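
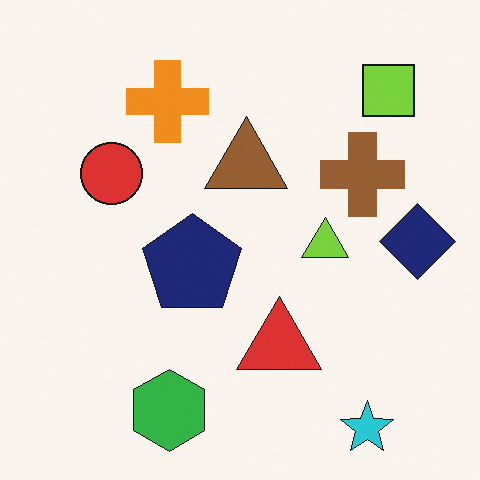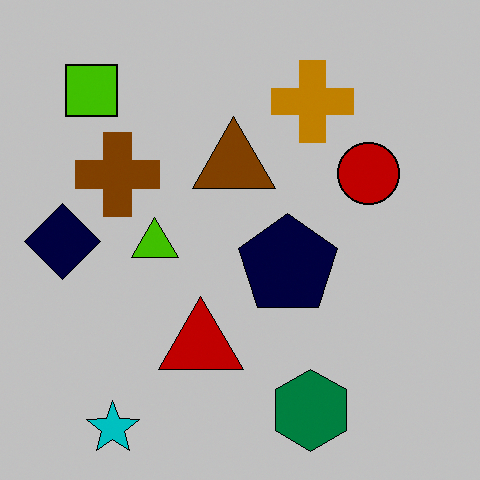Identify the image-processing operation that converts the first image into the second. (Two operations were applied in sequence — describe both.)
The transformation is: flipped horizontally (left ↔ right), then heavily posterized to just a handful of flat colors.

The navy diamond is in the right of the first image and the left of the second — shapes on opposite sides of the vertical midline have swapped in a mirror flip. Each flat color has snapped to a coarser quantized level — most visibly, the near-white background has dropped to a flat grey.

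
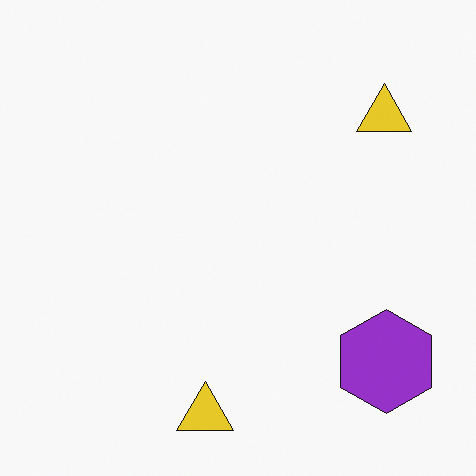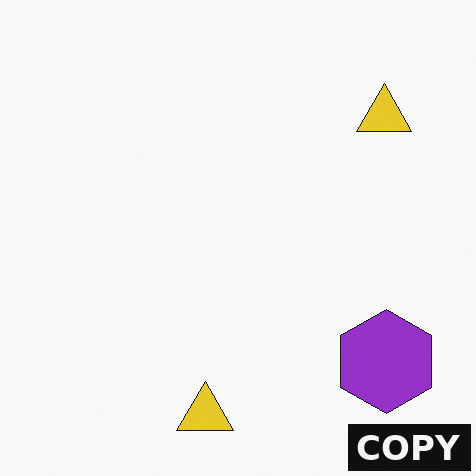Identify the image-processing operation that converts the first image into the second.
The transformation is: watermarked with the text "COPY" in the lower-right corner.

A dark label reading "COPY" appears in the lower-right corner.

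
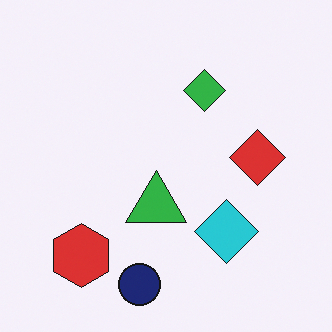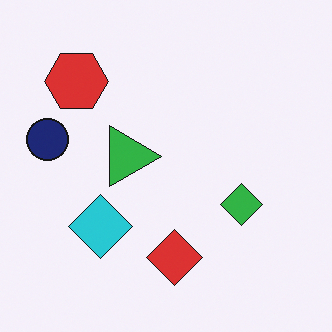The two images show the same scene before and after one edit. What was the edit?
Rotated 90° clockwise.

The red hexagon sits in the bottom-left of the first image and the top-left of the second — consistent with a whole-image 90° clockwise rotation.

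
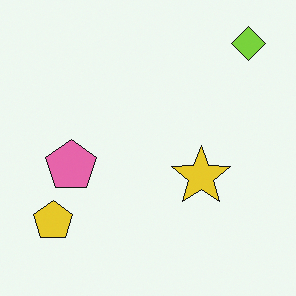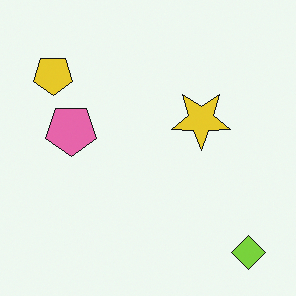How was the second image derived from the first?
The transformation is: flipped vertically (top ↔ bottom).

The lime diamond is in the top-right of the first image and the bottom-right of the second — shapes on opposite sides of the horizontal midline have swapped in a mirror flip.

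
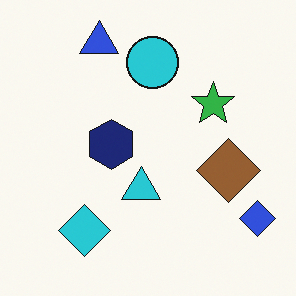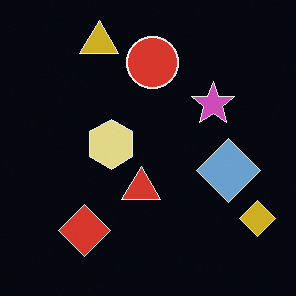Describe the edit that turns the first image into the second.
The second image is the first color-inverted (negative).

The light background has become dark and every shape's color is its complement — a photographic negative.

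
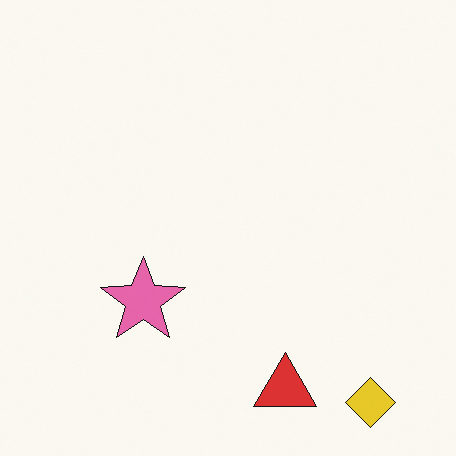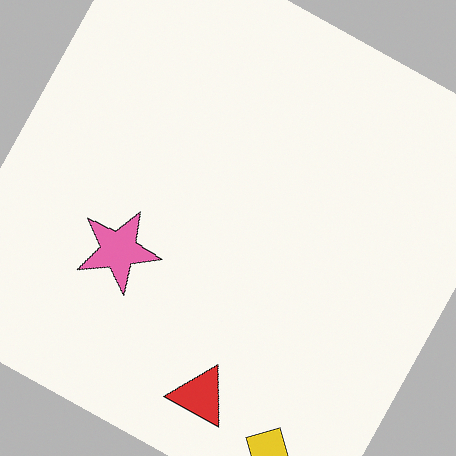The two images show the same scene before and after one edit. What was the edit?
The transformation is: rotated clockwise by a moderate amount.

Every shape is tilted by the same angle and the image corners show triangular fill wedges — a whole-image rotation by a non-right angle.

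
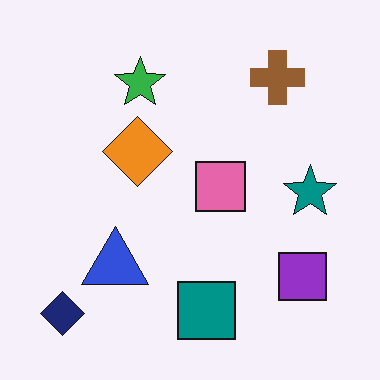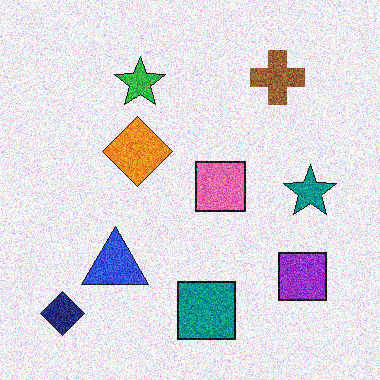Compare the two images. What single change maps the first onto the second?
The transformation is: degraded with heavy additive noise.

Random speckle covers the whole image, including the flat background.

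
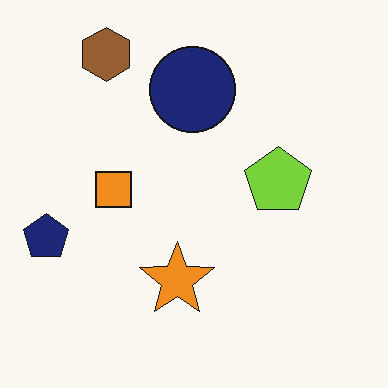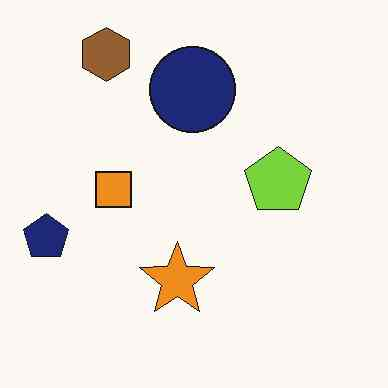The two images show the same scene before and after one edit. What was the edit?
Given moderate JPEG compression.

Blocky 8×8 compression artifacts appear around shape edges and the flat background shows ringing — characteristic JPEG degradation.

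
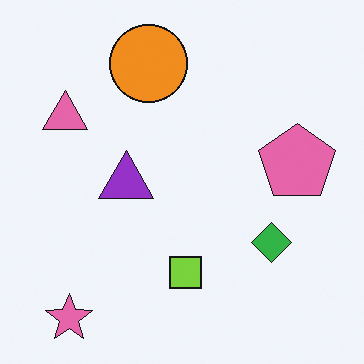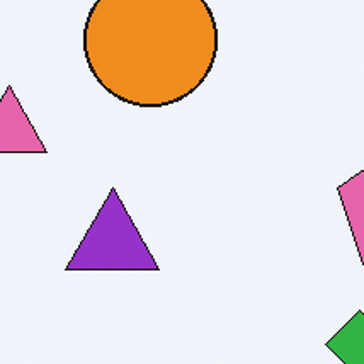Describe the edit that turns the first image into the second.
This is the original image cropped tightly and scaled back up.

The visible shapes are larger and the field of view is narrower; shapes near the original edges may be partly or wholly outside the frame — a crop-and-rescale.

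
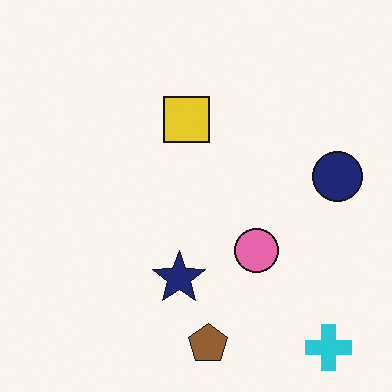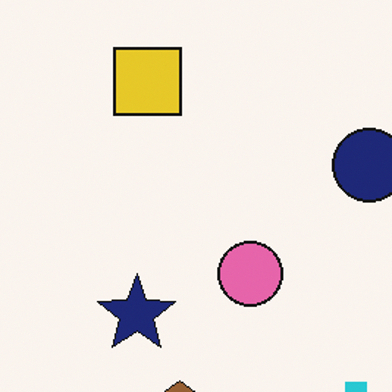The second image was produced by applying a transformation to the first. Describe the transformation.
It was cropped to a modestly smaller region and rescaled.

The visible shapes are larger and the field of view is narrower; shapes near the original edges may be partly or wholly outside the frame — a crop-and-rescale.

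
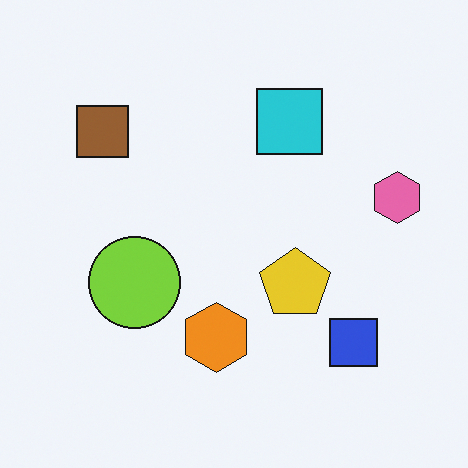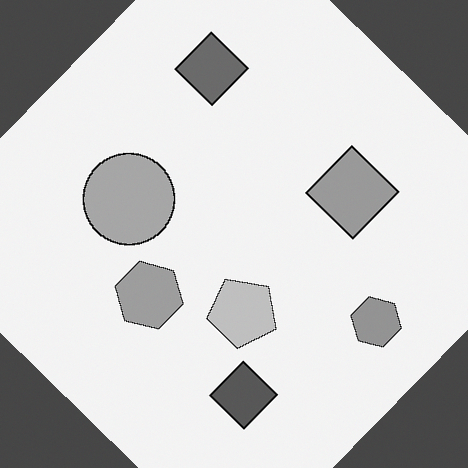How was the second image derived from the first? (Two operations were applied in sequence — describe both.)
The transformation is: converted to grayscale, then rotated clockwise by a large amount — several tens of degrees.

All color is removed — every shape is now a shade of grey. Every shape is tilted by the same angle and the image corners show triangular fill wedges — a whole-image rotation by a non-right angle.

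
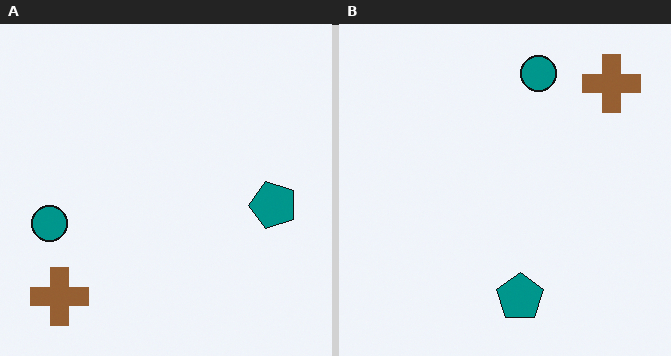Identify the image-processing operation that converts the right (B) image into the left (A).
Transposed (reflected across the top-left ↔ bottom-right diagonal).

Shapes have swapped their row and column positions — what was in the top-right is now in the bottom-left — a diagonal reflection.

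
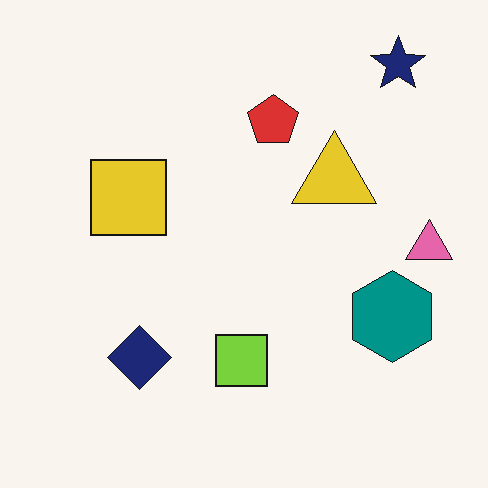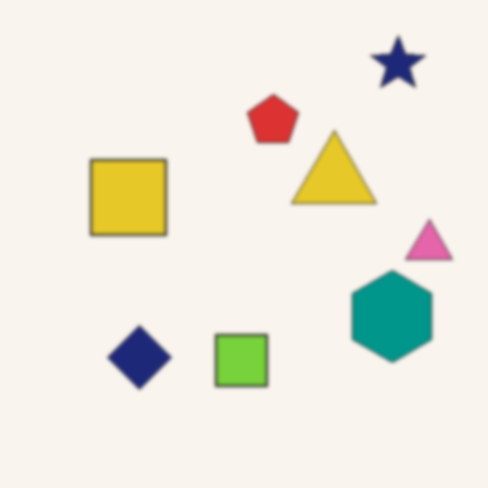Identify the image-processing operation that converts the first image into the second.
This is the original image slightly softened.

Shape edges and outlines are uniformly softened across the whole image.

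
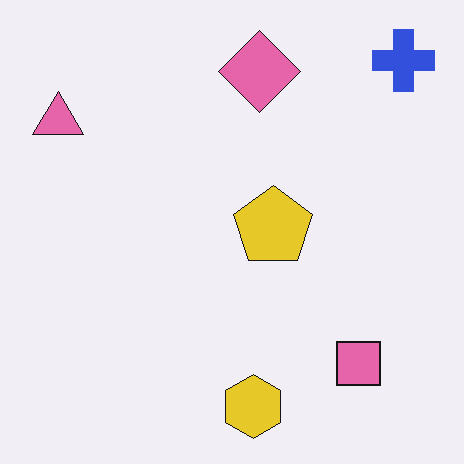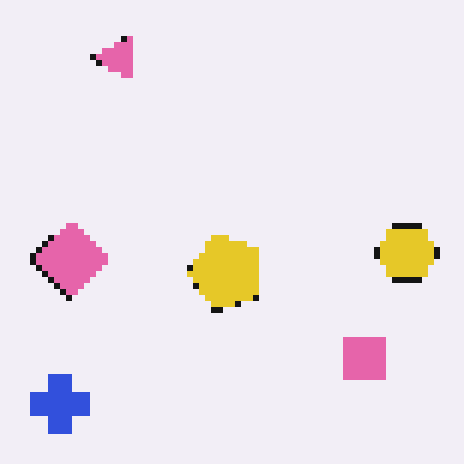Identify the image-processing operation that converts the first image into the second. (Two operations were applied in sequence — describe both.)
It was transposed (reflected across the top-left ↔ bottom-right diagonal), then pixelated into visible square blocks.

Shapes have swapped their row and column positions — what was in the top-right is now in the bottom-left — a diagonal reflection. Shapes are reduced to large square blocks; fine edges and outlines are lost — a downscale-then-upscale (mosaic) effect.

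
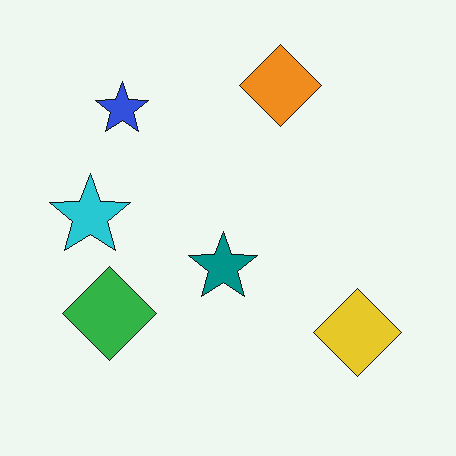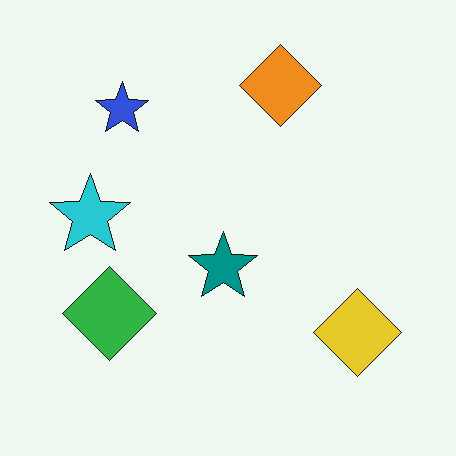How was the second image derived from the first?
This is the original image JPEG-compressed with visible artifacts.

Blocky 8×8 compression artifacts appear around shape edges and the flat background shows ringing — characteristic JPEG degradation.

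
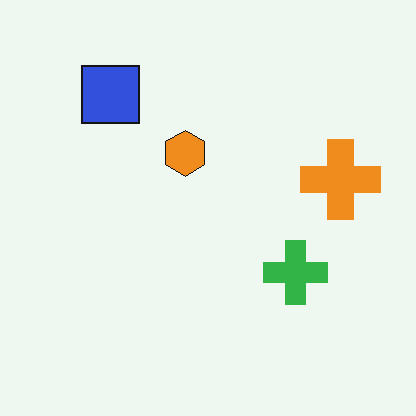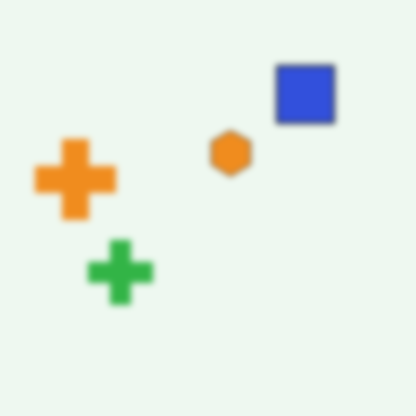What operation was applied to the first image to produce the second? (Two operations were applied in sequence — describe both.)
It was flipped horizontally (left ↔ right), then moderately blurred.

The orange cross is in the right of the first image and the left of the second — shapes on opposite sides of the vertical midline have swapped in a mirror flip. Shape edges and outlines are uniformly softened across the whole image.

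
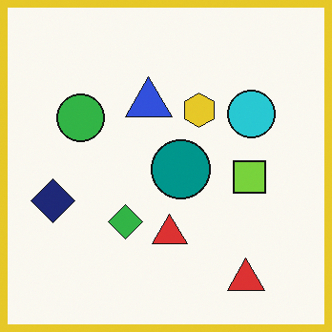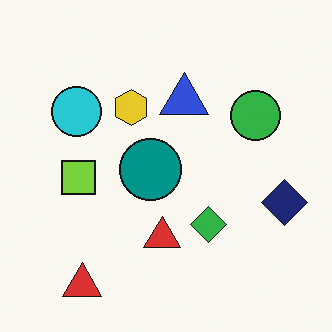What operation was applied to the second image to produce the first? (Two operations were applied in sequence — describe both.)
The image was flipped horizontally (left ↔ right), then framed with a yellow border.

The navy diamond is in the right of the second image and the left of the first — shapes on opposite sides of the vertical midline have swapped in a mirror flip. A solid yellow frame runs around the edge of the first image, with the content slightly shrunk inside it.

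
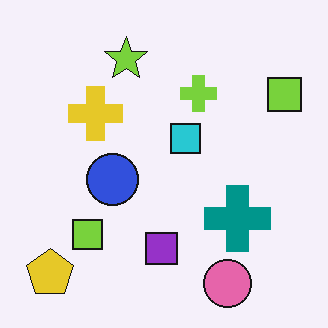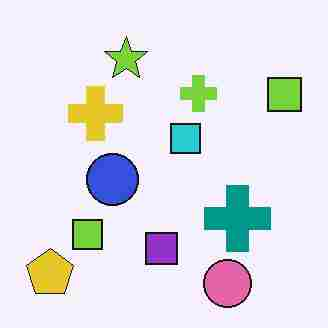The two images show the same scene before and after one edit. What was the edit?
The second image is the first heavily JPEG-compressed with obvious blocking artifacts.

Blocky 8×8 compression artifacts appear around shape edges and the flat background shows ringing — characteristic JPEG degradation.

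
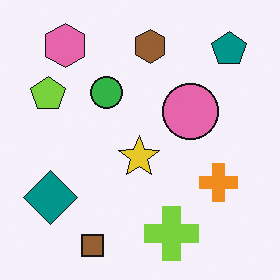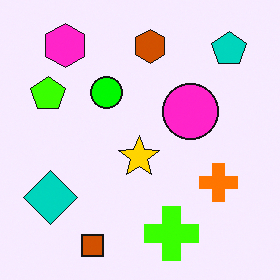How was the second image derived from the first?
The image was heavily oversaturated.

All colors are more vivid — a global saturation change.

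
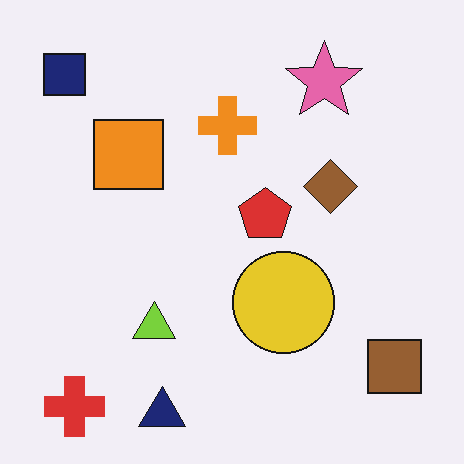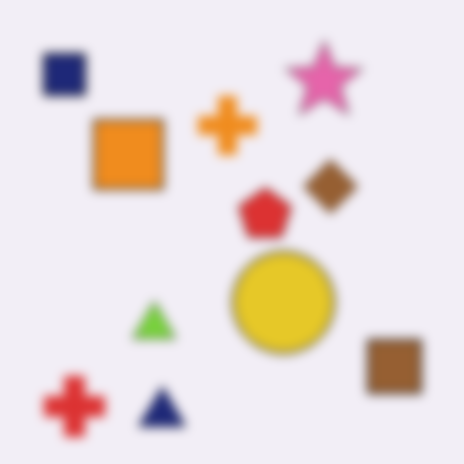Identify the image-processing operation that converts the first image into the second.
The second image is the first heavily blurred.

Shape edges and outlines are uniformly softened across the whole image.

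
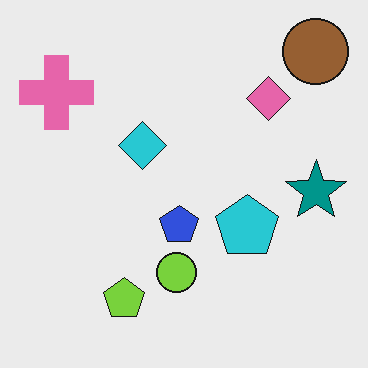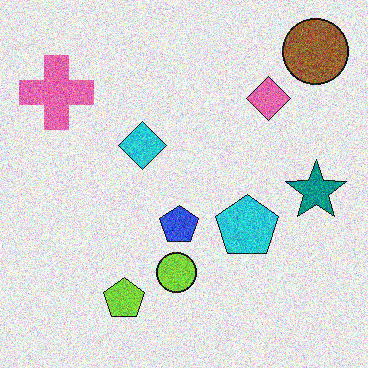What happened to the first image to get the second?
Degraded with strong gaussian noise.

Random speckle covers the whole image, including the flat background.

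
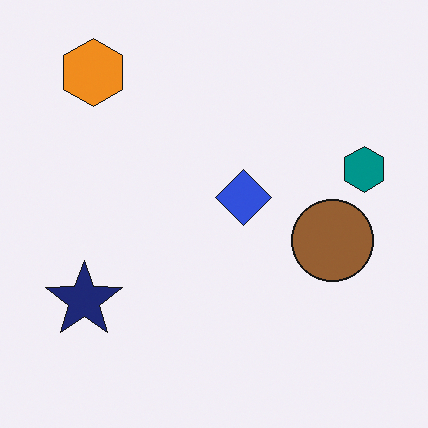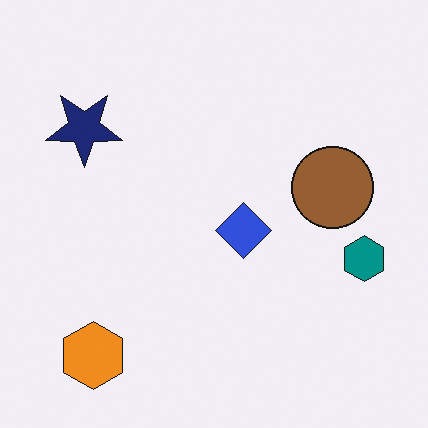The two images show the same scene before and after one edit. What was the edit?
Flipped vertically (top ↔ bottom).

The orange hexagon is in the top-left of the first image and the bottom-left of the second — shapes on opposite sides of the horizontal midline have swapped in a mirror flip.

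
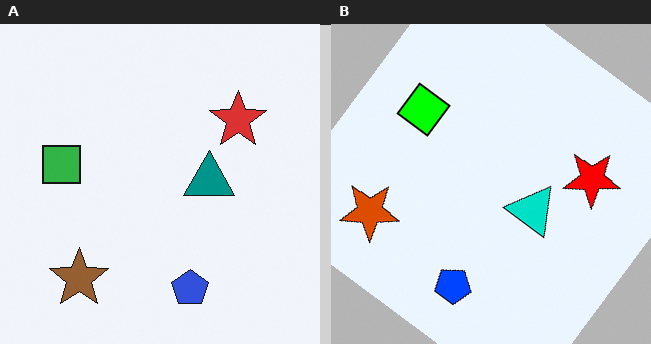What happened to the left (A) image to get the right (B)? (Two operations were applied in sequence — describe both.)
Heavily oversaturated, then rotated clockwise by a large amount — several tens of degrees.

All colors are more vivid — a global saturation change. Every shape is tilted by the same angle and the image corners show triangular fill wedges — a whole-image rotation by a non-right angle.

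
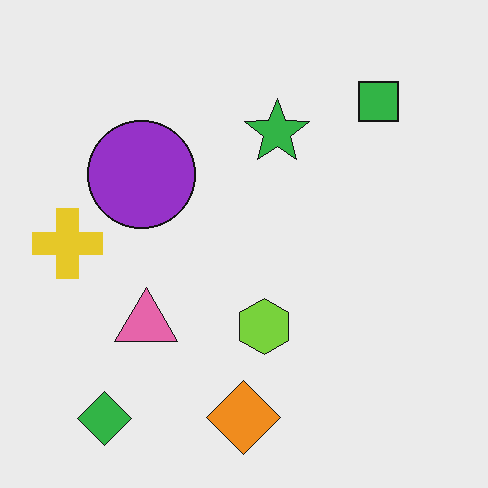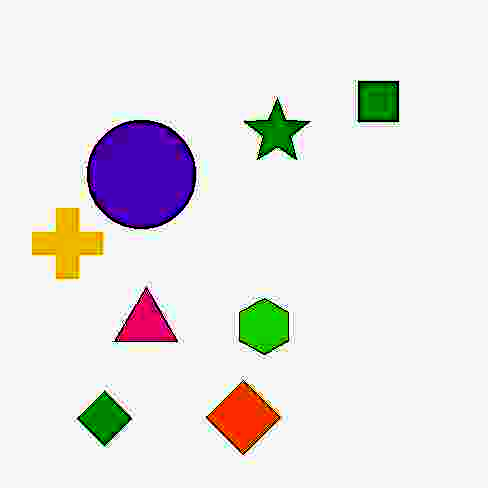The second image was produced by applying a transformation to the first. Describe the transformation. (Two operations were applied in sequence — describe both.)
The image was degraded with heavy JPEG compression, then given much higher contrast.

Blocky 8×8 compression artifacts appear around shape edges and the flat background shows ringing — characteristic JPEG degradation. Tones are pushed away from mid-grey across the whole image — a global contrast change.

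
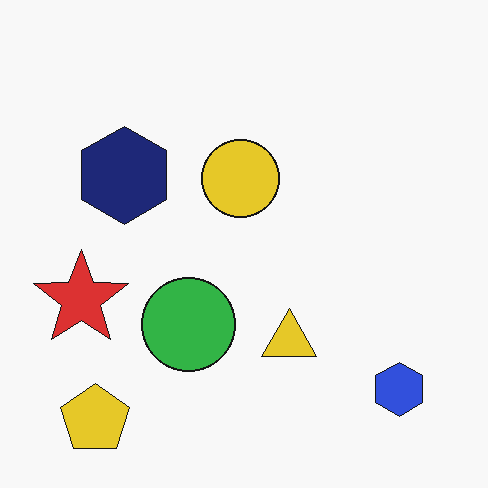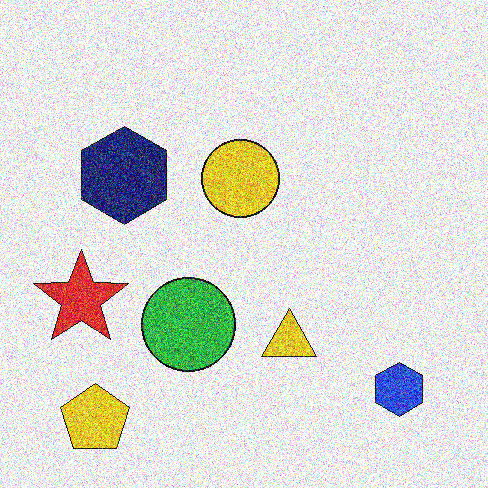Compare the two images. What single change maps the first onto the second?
The image was degraded with heavy additive noise.

Random speckle covers the whole image, including the flat background.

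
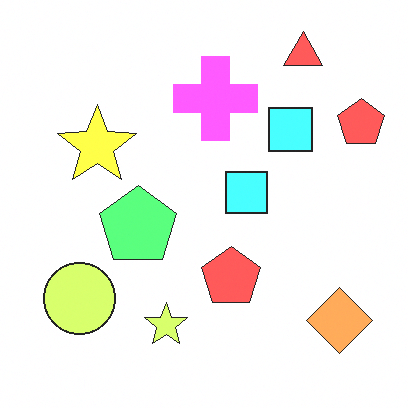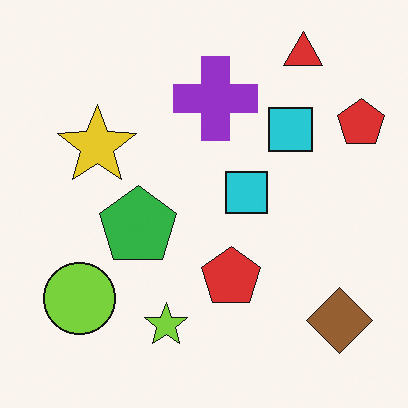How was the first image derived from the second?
The transformation is: noticeably brightened.

Every pixel — background and shapes alike — is uniformly brightened.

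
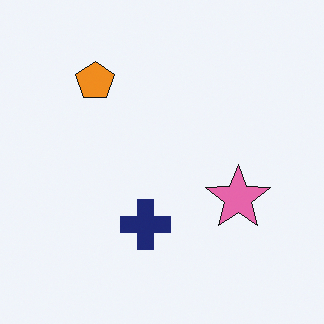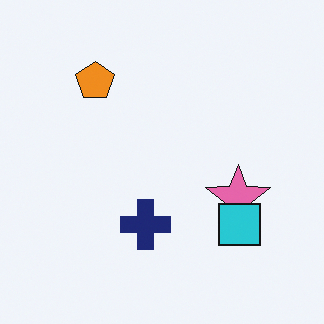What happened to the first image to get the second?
This is the original image overlaid with an additional cyan square.

A cyan square appears in the second image that is absent from the first.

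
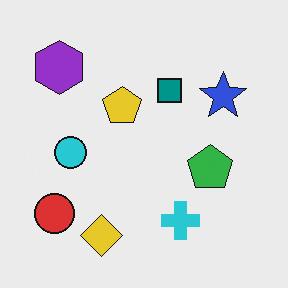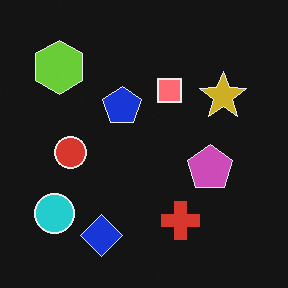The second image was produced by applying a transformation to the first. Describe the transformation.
The second image is the first color-inverted (negative).

The light background has become dark and every shape's color is its complement — a photographic negative.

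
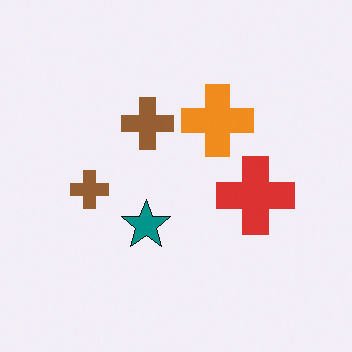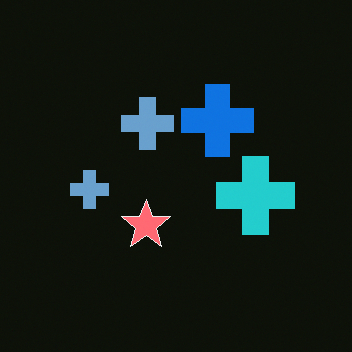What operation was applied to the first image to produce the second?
This is the original image color-inverted (negative).

The light background has become dark and every shape's color is its complement — a photographic negative.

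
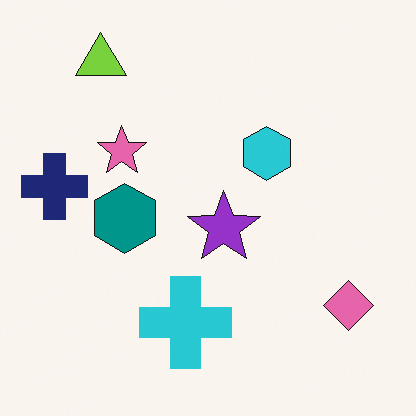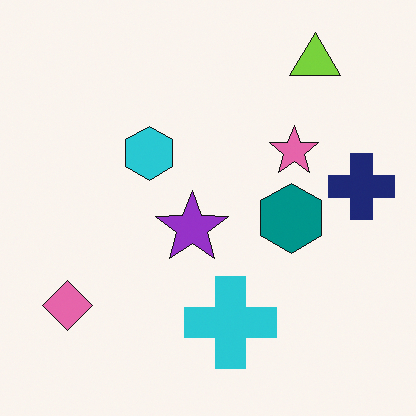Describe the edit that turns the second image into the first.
The first image is the second flipped horizontally (left ↔ right).

The navy cross is in the right of the second image and the left of the first — shapes on opposite sides of the vertical midline have swapped in a mirror flip.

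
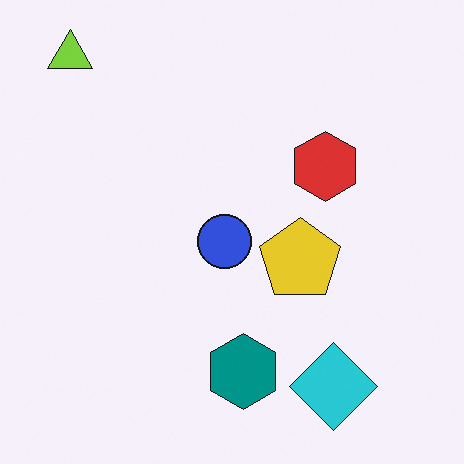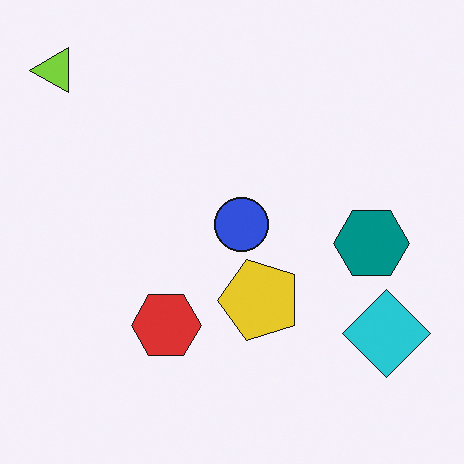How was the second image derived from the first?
It was transposed (reflected across the top-left ↔ bottom-right diagonal).

Shapes have swapped their row and column positions — what was in the top-right is now in the bottom-left — a diagonal reflection.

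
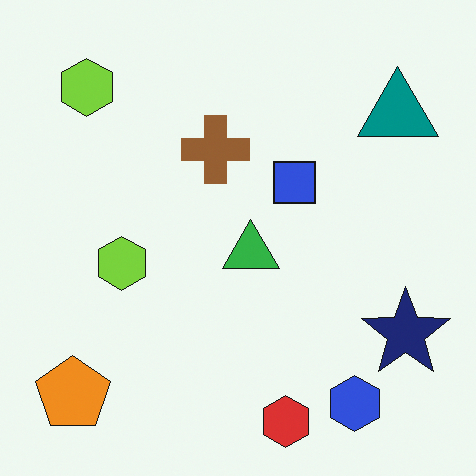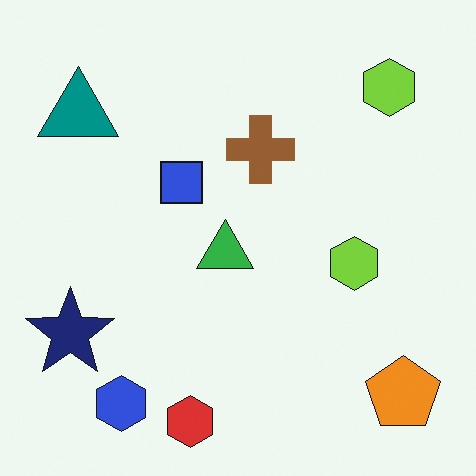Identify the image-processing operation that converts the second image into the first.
It was flipped horizontally (left ↔ right).

The navy star is in the bottom-left of the second image and the bottom-right of the first — shapes on opposite sides of the vertical midline have swapped in a mirror flip.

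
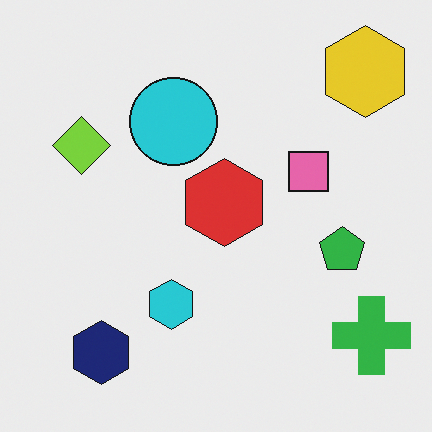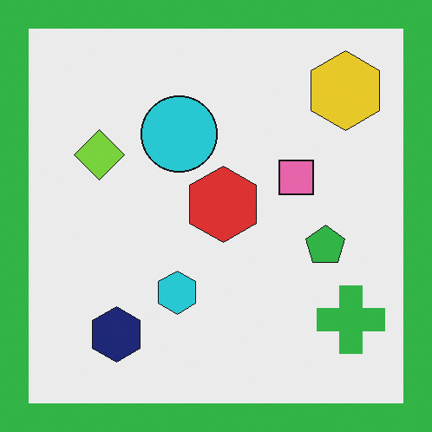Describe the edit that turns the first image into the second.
The transformation is: framed with a green border.

A solid green frame runs around the edge of the second image, with the content slightly shrunk inside it.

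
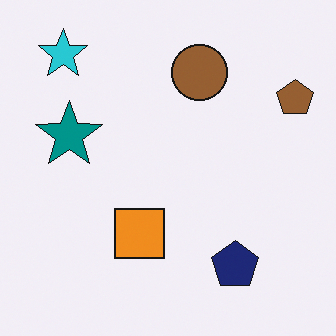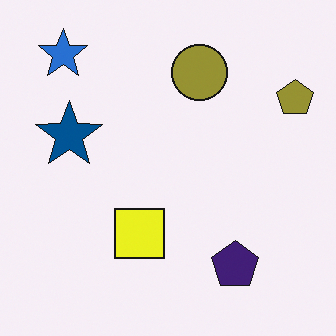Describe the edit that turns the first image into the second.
The transformation is: hue-shifted by a small amount.

Every shape's color has rotated by the same amount around the hue wheel — a uniform hue shift.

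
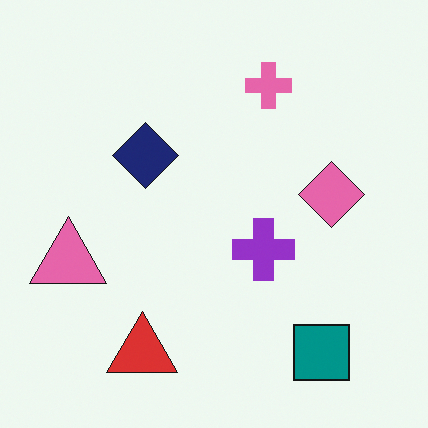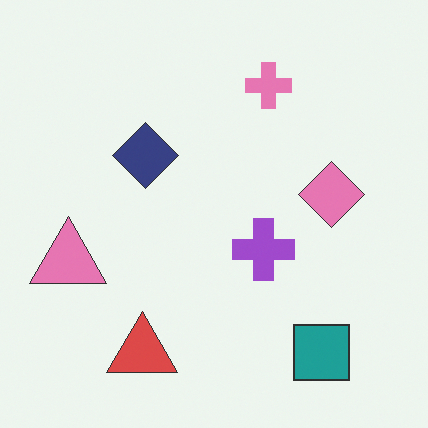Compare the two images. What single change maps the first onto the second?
The transformation is: given slightly reduced contrast.

Tones are pushed toward mid-grey across the whole image — a global contrast change.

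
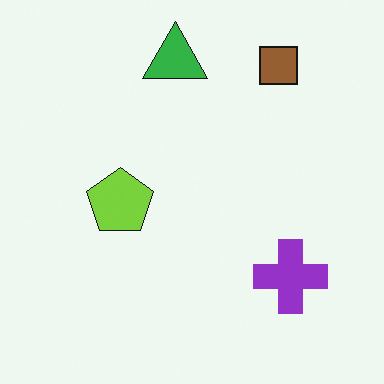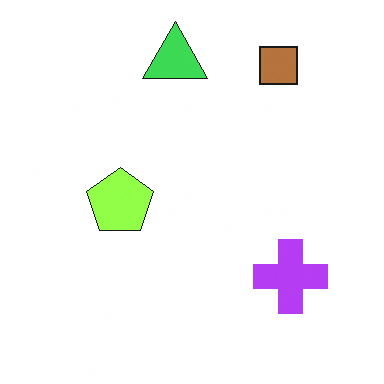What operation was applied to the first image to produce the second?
The transformation is: brightened a little.

Every pixel — background and shapes alike — is uniformly brightened.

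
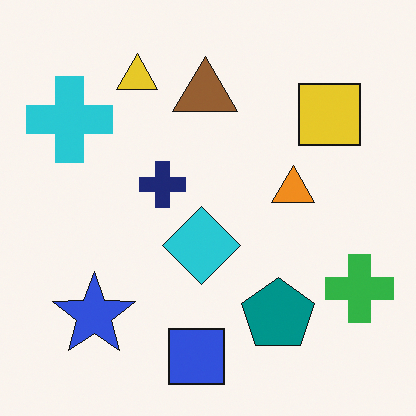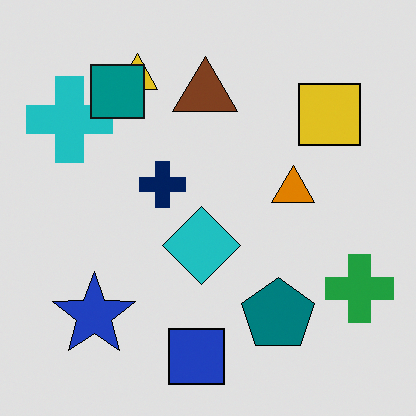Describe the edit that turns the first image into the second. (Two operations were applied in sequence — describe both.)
Posterized to a reduced palette, then overlaid with an additional teal square.

Each flat color has snapped to a coarser quantized level — most visibly, the near-white background has dropped to a flat grey. A teal square appears in the second image that is absent from the first.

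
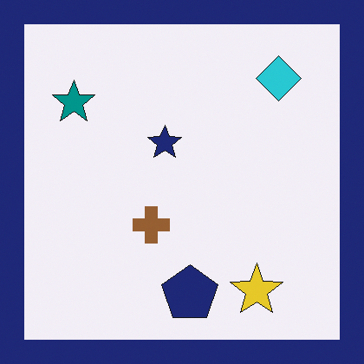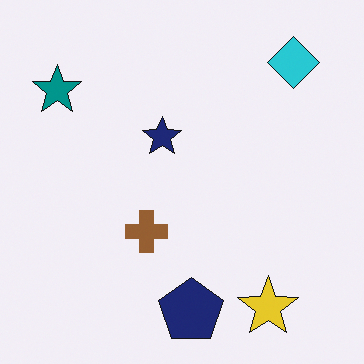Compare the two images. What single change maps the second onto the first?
It was framed with a navy border.

A solid navy frame runs around the edge of the first image, with the content slightly shrunk inside it.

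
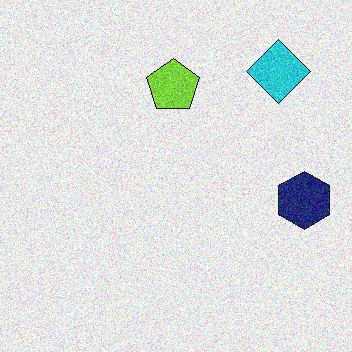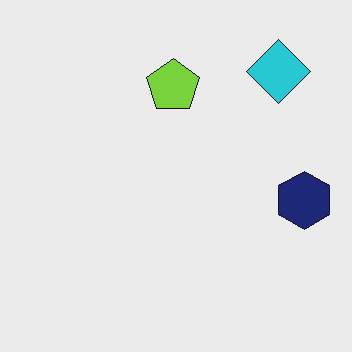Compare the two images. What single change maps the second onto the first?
It was degraded with visible gaussian noise.

Random speckle covers the whole image, including the flat background.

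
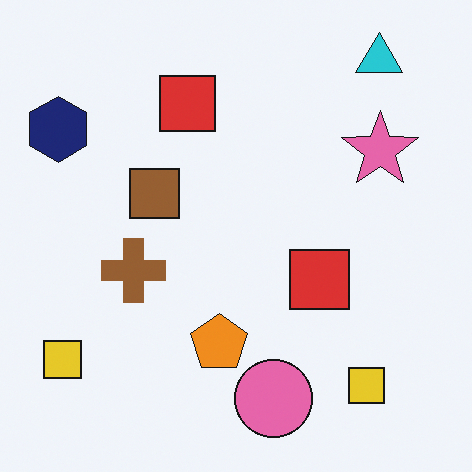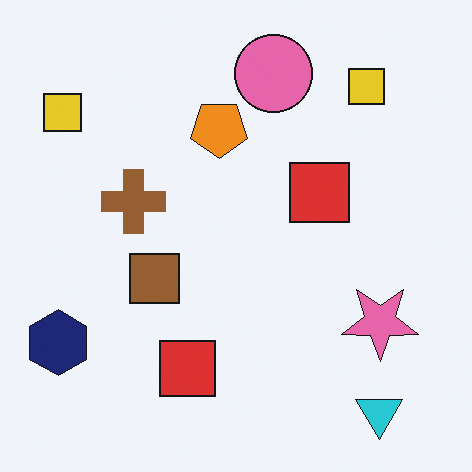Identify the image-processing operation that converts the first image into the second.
The transformation is: flipped vertically (top ↔ bottom).

The cyan triangle is in the top-right of the first image and the bottom-right of the second — shapes on opposite sides of the horizontal midline have swapped in a mirror flip.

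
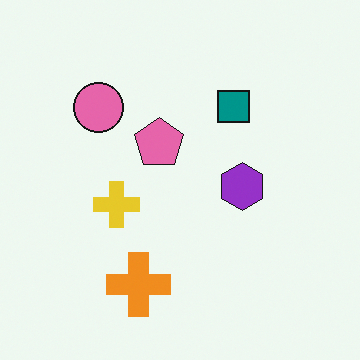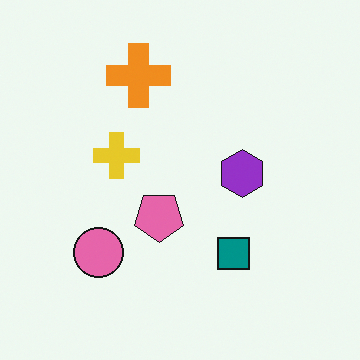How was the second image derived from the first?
It was flipped vertically (top ↔ bottom).

The orange cross is in the bottom of the first image and the top of the second — shapes on opposite sides of the horizontal midline have swapped in a mirror flip.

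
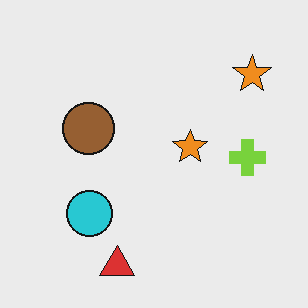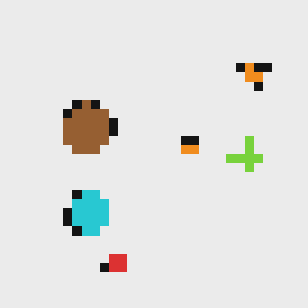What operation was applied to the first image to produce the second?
This is the original image heavily pixelated into large blocks.

Shapes are reduced to large square blocks; fine edges and outlines are lost — a downscale-then-upscale (mosaic) effect.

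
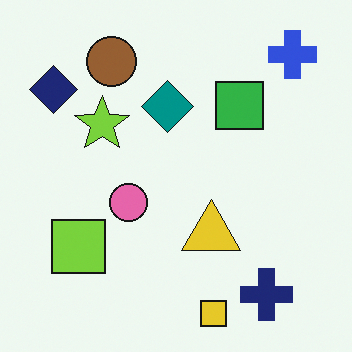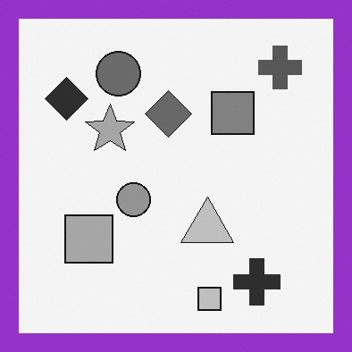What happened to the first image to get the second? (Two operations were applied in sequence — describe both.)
It was converted to grayscale, then framed with a purple border.

All color is removed — every shape is now a shade of grey. A solid purple frame runs around the edge of the second image, with the content slightly shrunk inside it.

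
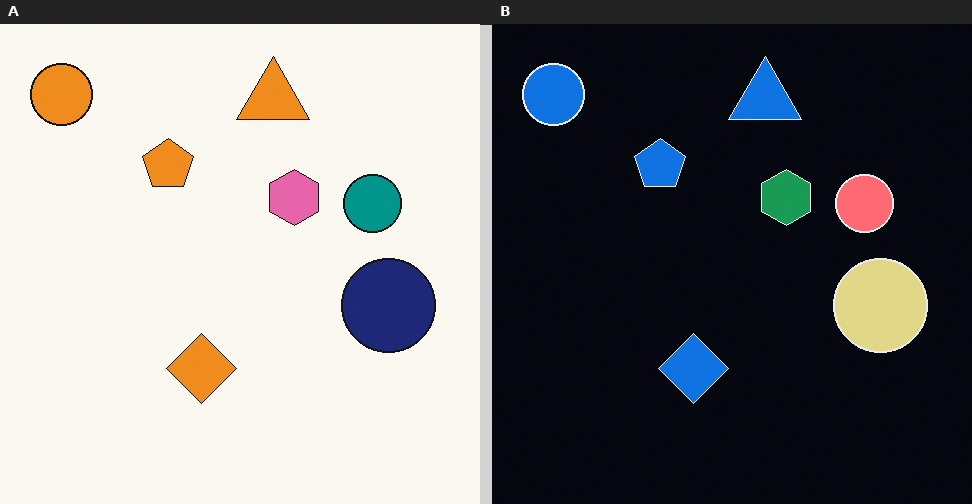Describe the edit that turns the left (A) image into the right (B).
Color-inverted (negative).

The light background has become dark and every shape's color is its complement — a photographic negative.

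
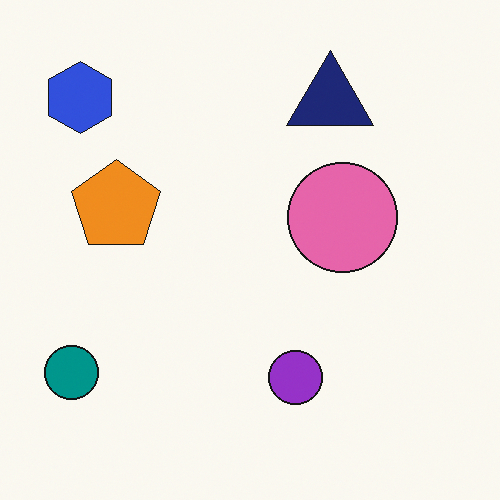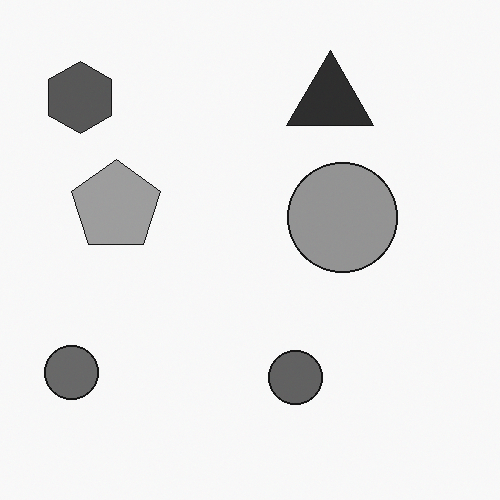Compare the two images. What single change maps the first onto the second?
Converted to grayscale.

All color is removed — every shape is now a shade of grey.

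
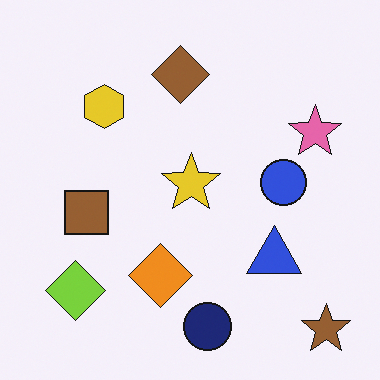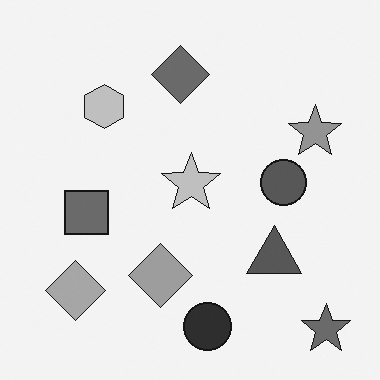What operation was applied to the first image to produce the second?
The second image is the first converted to grayscale.

All color is removed — every shape is now a shade of grey.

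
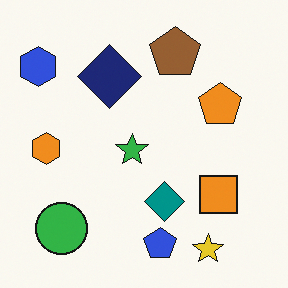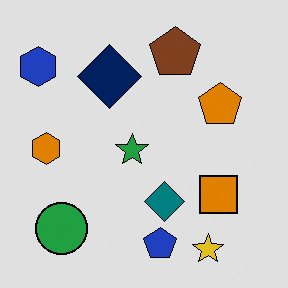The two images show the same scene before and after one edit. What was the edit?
Moderately posterized.

Each flat color has snapped to a coarser quantized level — most visibly, the near-white background has dropped to a flat grey.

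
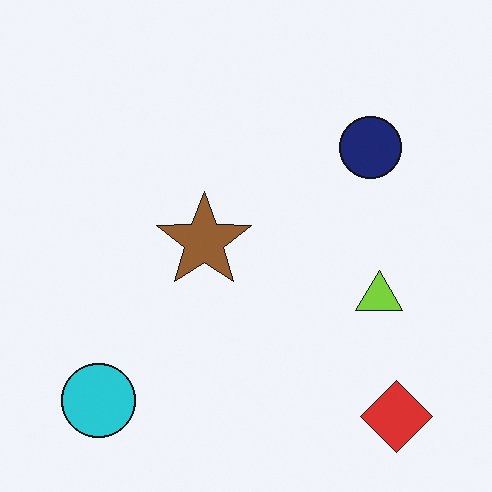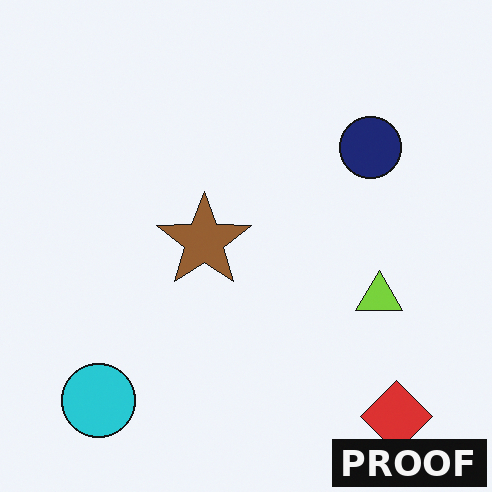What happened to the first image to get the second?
The image was watermarked with the text "PROOF" in the lower-right corner.

A dark label reading "PROOF" appears in the lower-right corner.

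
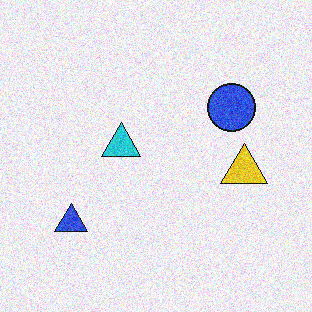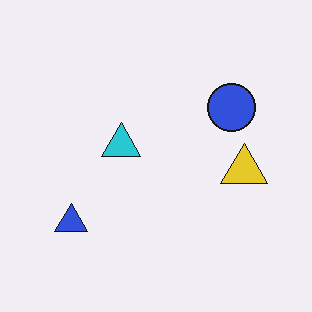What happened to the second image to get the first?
It was degraded with moderate additive noise.

Random speckle covers the whole image, including the flat background.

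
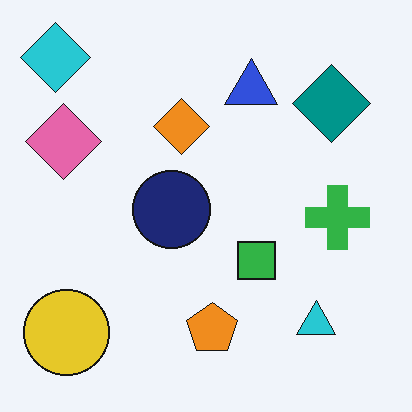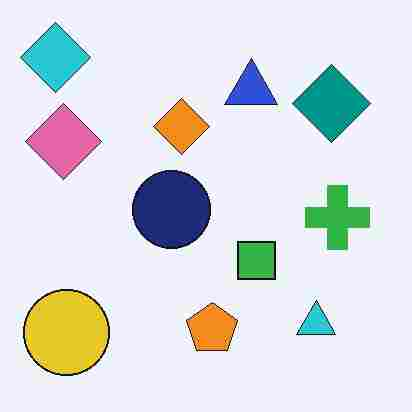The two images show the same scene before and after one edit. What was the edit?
It was heavily JPEG-compressed with obvious blocking artifacts.

Blocky 8×8 compression artifacts appear around shape edges and the flat background shows ringing — characteristic JPEG degradation.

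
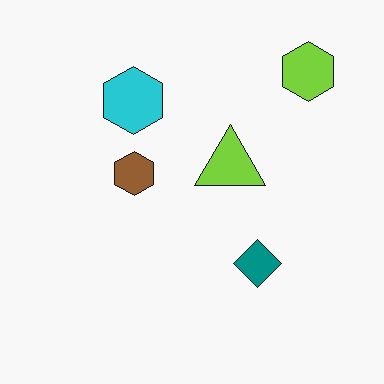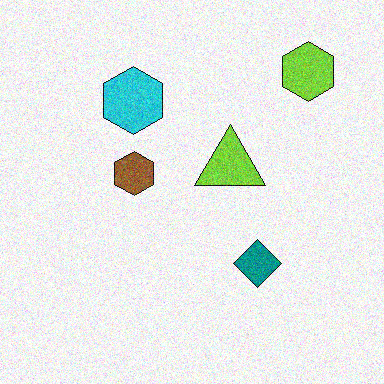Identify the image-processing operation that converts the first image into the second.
Degraded with visible gaussian noise.

Random speckle covers the whole image, including the flat background.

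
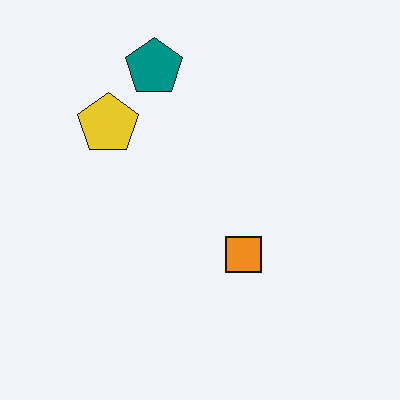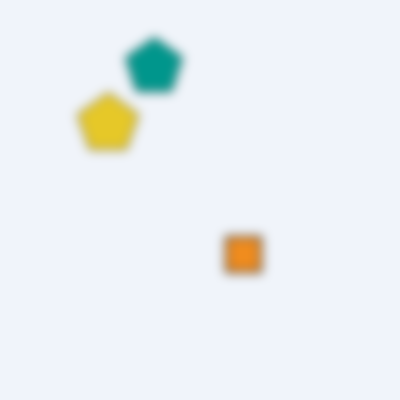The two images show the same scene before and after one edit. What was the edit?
This is the original image strongly gaussian-blurred.

Shape edges and outlines are uniformly softened across the whole image.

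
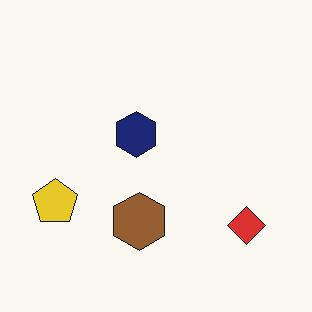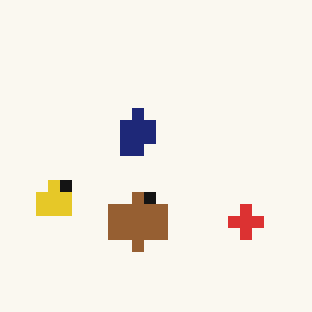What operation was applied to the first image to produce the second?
The image was coarsely pixelated.

Shapes are reduced to large square blocks; fine edges and outlines are lost — a downscale-then-upscale (mosaic) effect.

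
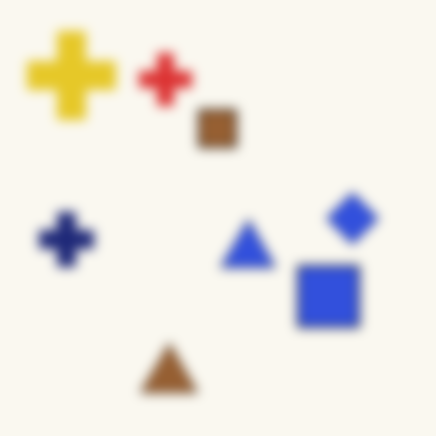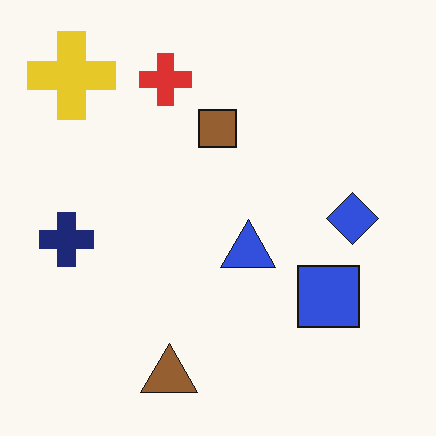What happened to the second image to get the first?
The transformation is: strongly gaussian-blurred.

Shape edges and outlines are uniformly softened across the whole image.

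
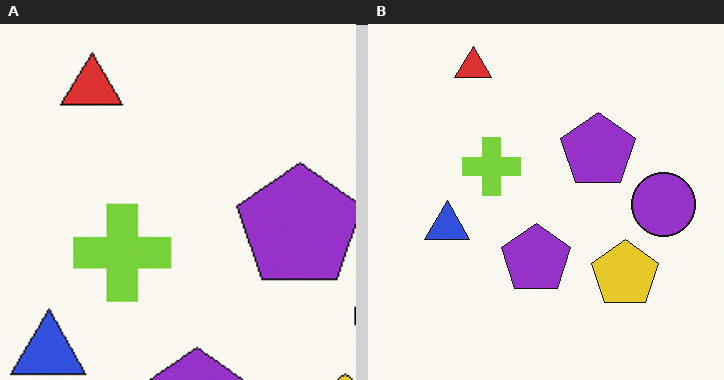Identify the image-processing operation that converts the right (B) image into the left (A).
This is the original image cropped tightly and scaled back up.

The visible shapes are larger and the field of view is narrower; shapes near the original edges may be partly or wholly outside the frame — a crop-and-rescale.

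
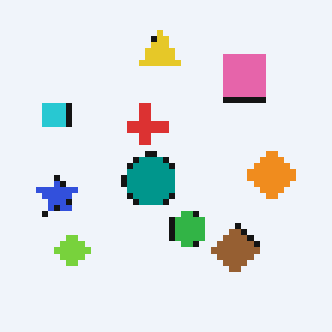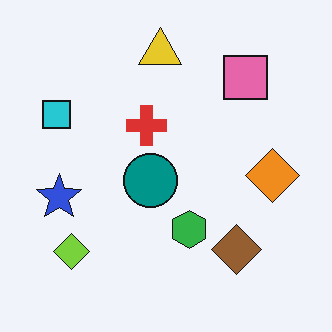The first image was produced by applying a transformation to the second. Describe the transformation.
The transformation is: pixelated into visible square blocks.

Shapes are reduced to large square blocks; fine edges and outlines are lost — a downscale-then-upscale (mosaic) effect.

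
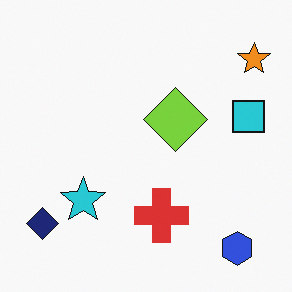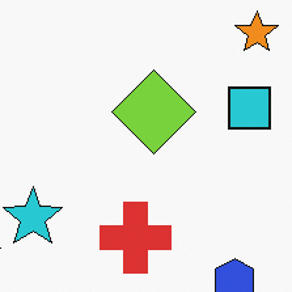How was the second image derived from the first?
The transformation is: cropped to a modestly smaller region and rescaled.

The visible shapes are larger and the field of view is narrower; shapes near the original edges may be partly or wholly outside the frame — a crop-and-rescale.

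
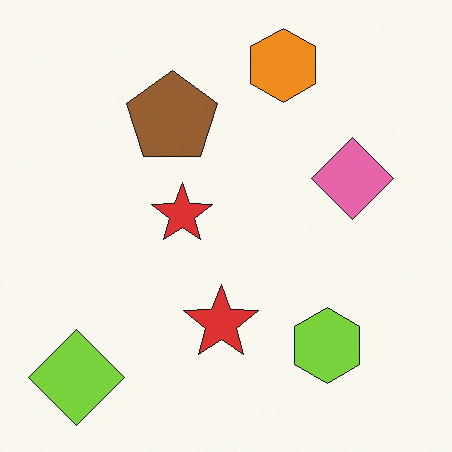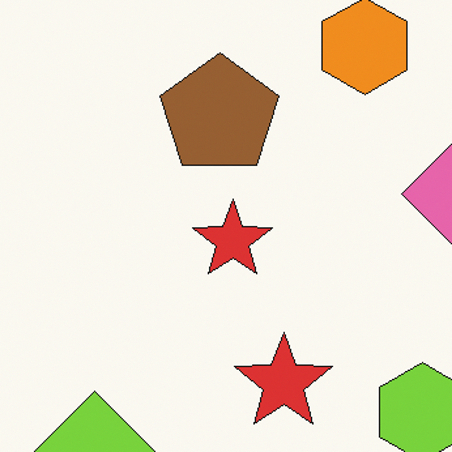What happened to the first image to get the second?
Cropped to a modestly smaller region and rescaled.

The visible shapes are larger and the field of view is narrower; shapes near the original edges may be partly or wholly outside the frame — a crop-and-rescale.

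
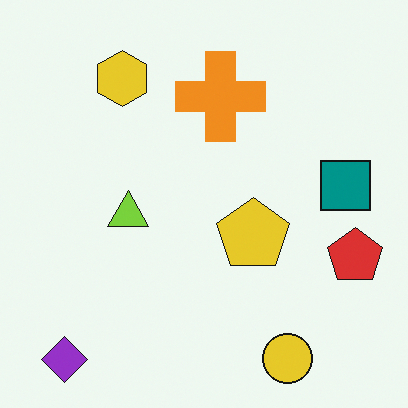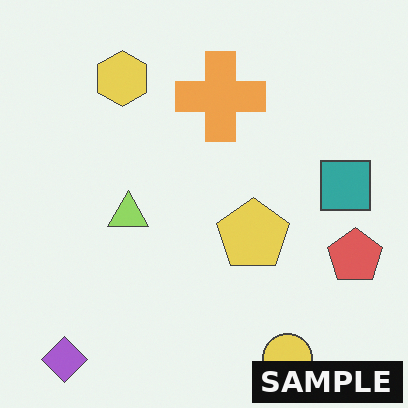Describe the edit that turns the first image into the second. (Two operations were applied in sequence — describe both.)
It was given slightly reduced contrast, then watermarked with the text "SAMPLE" in the lower-right corner.

Tones are pushed toward mid-grey across the whole image — a global contrast change. A dark label reading "SAMPLE" appears in the lower-right corner.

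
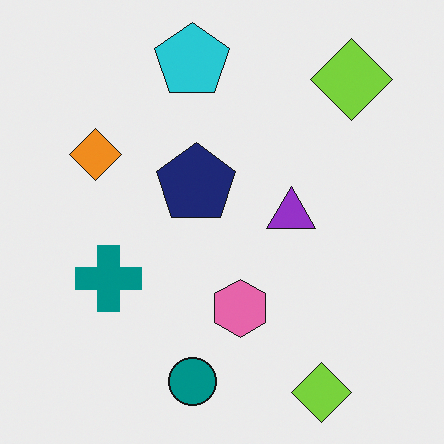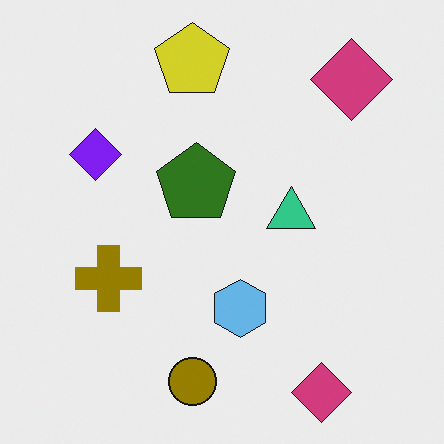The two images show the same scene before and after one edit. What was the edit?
The image was hue-shifted through roughly half the color wheel.

Every shape's color has rotated by the same amount around the hue wheel — a uniform hue shift.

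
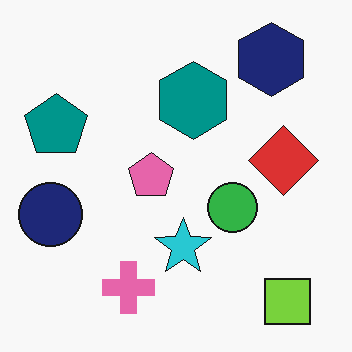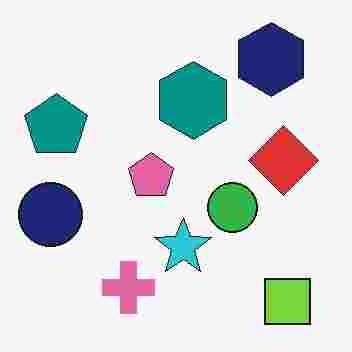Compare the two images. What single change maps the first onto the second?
The transformation is: heavily JPEG-compressed with obvious blocking artifacts.

Blocky 8×8 compression artifacts appear around shape edges and the flat background shows ringing — characteristic JPEG degradation.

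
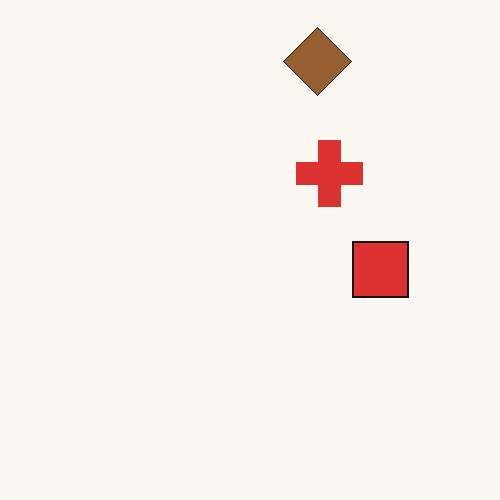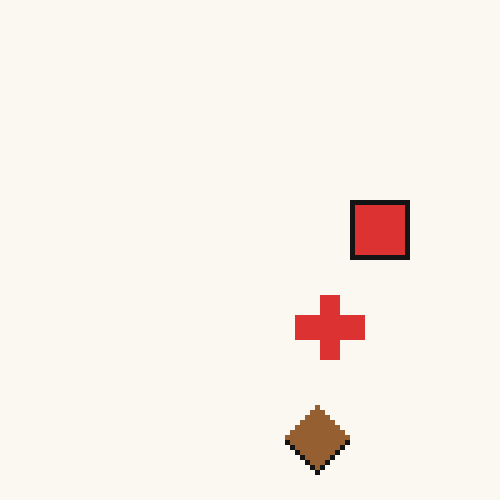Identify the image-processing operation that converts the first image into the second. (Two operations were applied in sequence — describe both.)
Lightly pixelated (a mild mosaic effect), then flipped vertically (top ↔ bottom).

Shapes are reduced to large square blocks; fine edges and outlines are lost — a downscale-then-upscale (mosaic) effect. The brown diamond is in the top of the first image and the bottom of the second — shapes on opposite sides of the horizontal midline have swapped in a mirror flip.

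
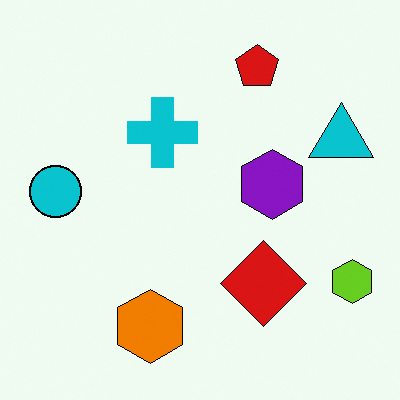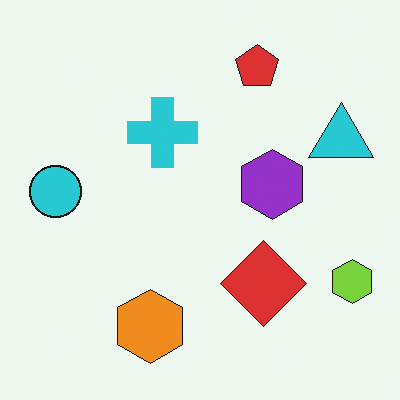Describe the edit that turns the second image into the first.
The first image is the second given slightly increased contrast.

Tones are pushed away from mid-grey across the whole image — a global contrast change.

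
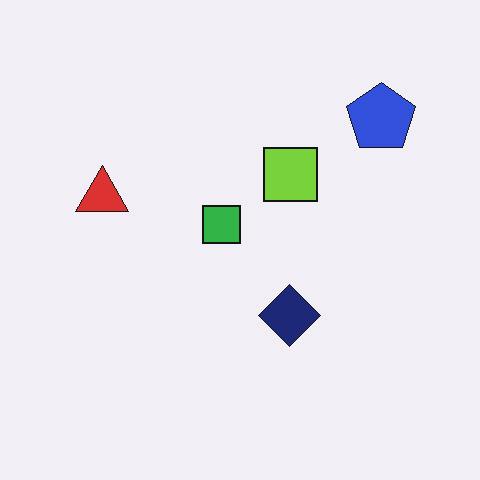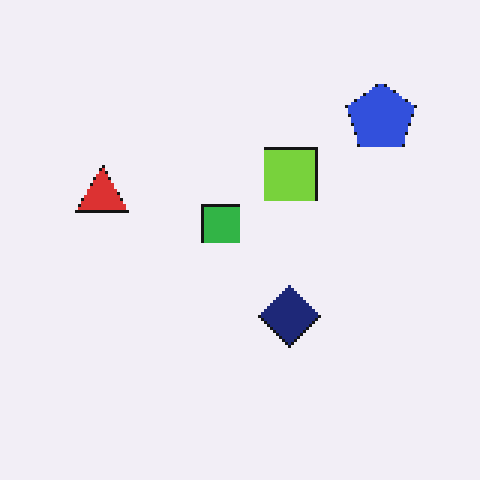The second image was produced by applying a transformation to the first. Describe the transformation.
Lightly pixelated (a mild mosaic effect).

Shapes are reduced to large square blocks; fine edges and outlines are lost — a downscale-then-upscale (mosaic) effect.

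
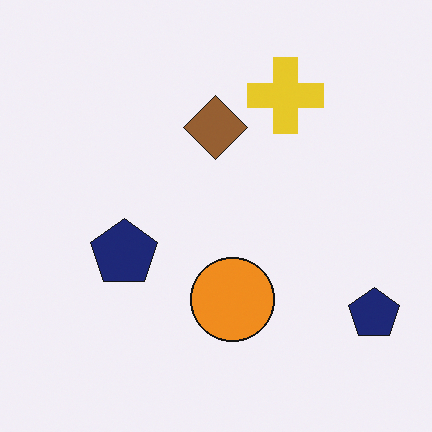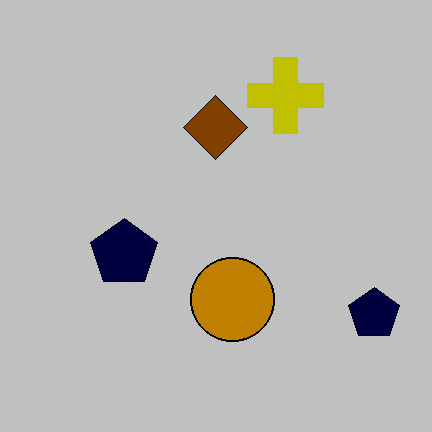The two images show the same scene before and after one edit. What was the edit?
The second image is the first aggressively posterized.

Each flat color has snapped to a coarser quantized level — most visibly, the near-white background has dropped to a flat grey.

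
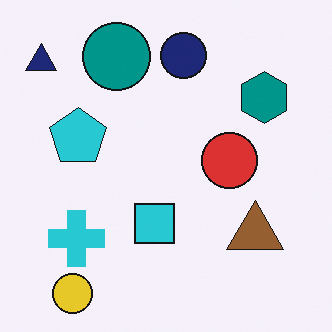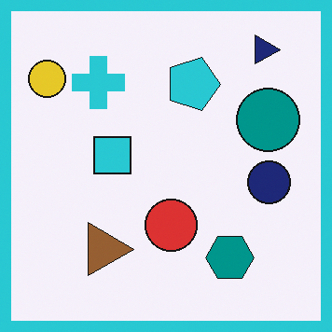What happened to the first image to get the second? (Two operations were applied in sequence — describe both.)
Rotated 90° clockwise, then framed with a cyan border.

The navy triangle sits in the top-left of the first image and the top-right of the second — consistent with a whole-image 90° clockwise rotation. A solid cyan frame runs around the edge of the second image, with the content slightly shrunk inside it.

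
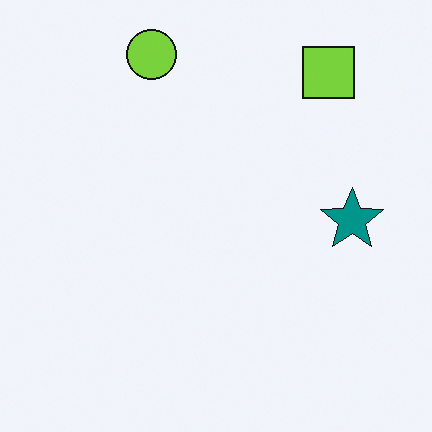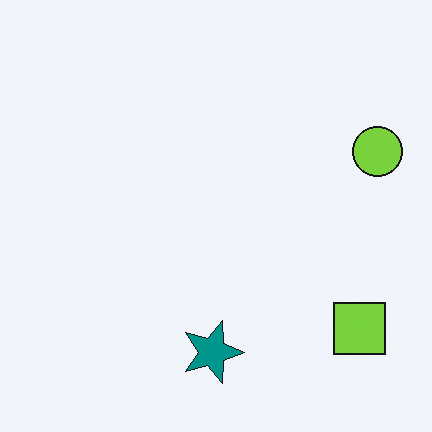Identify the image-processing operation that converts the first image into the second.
It was rotated 90° clockwise.

The lime square sits in the top-right of the first image and the bottom-right of the second — consistent with a whole-image 90° clockwise rotation.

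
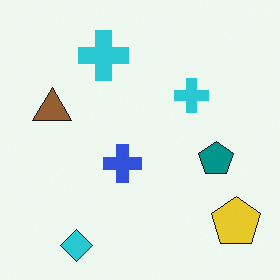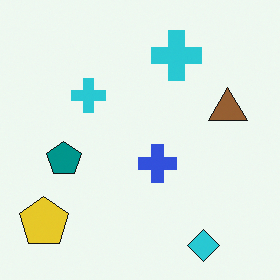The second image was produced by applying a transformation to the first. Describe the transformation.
Flipped horizontally (left ↔ right).

The yellow pentagon is in the bottom-right of the first image and the bottom-left of the second — shapes on opposite sides of the vertical midline have swapped in a mirror flip.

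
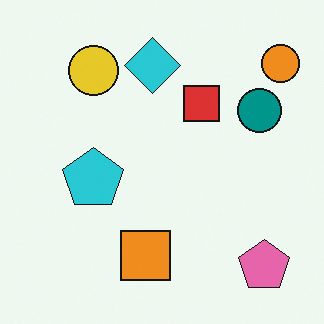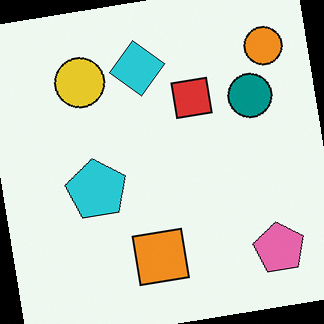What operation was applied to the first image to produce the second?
It was rotated counter-clockwise by a few degrees.

Every shape is tilted by the same angle and the image corners show triangular fill wedges — a whole-image rotation by a non-right angle.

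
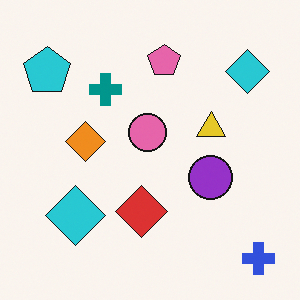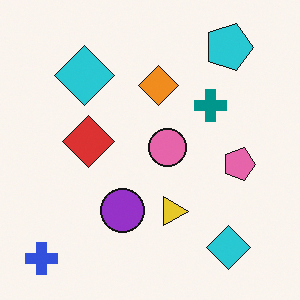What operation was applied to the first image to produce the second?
The transformation is: rotated 90° clockwise.

The blue cross sits in the bottom-right of the first image and the bottom-left of the second — consistent with a whole-image 90° clockwise rotation.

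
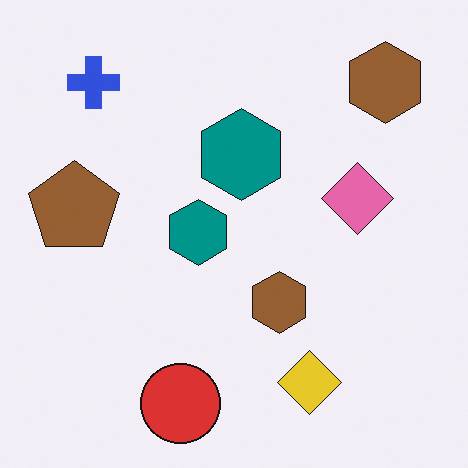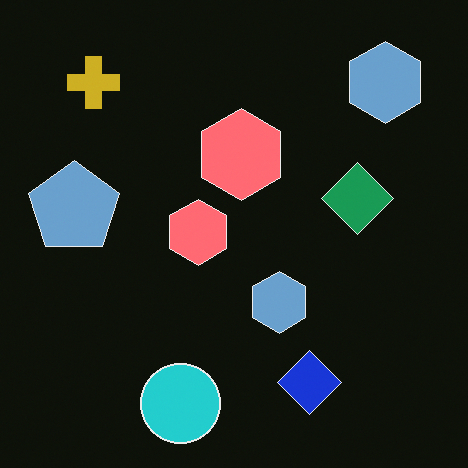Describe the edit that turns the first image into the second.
The image was color-inverted (negative).

The light background has become dark and every shape's color is its complement — a photographic negative.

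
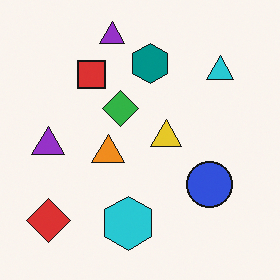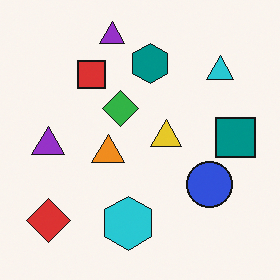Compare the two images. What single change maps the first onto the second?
The transformation is: overlaid with an additional teal square.

A teal square appears in the second image that is absent from the first.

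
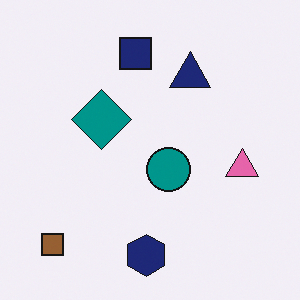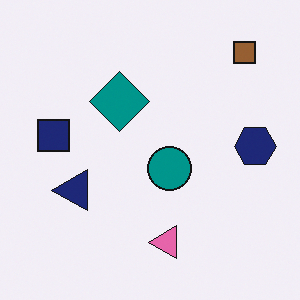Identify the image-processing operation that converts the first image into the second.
The transformation is: transposed (reflected across the top-left ↔ bottom-right diagonal).

Shapes have swapped their row and column positions — what was in the top-right is now in the bottom-left — a diagonal reflection.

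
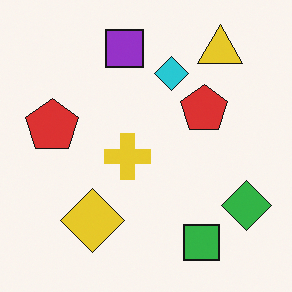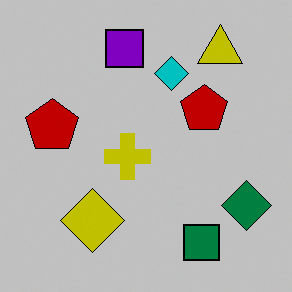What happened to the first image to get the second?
It was heavily posterized to just a handful of flat colors.

Each flat color has snapped to a coarser quantized level — most visibly, the near-white background has dropped to a flat grey.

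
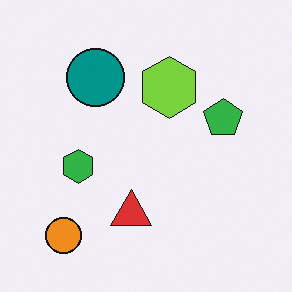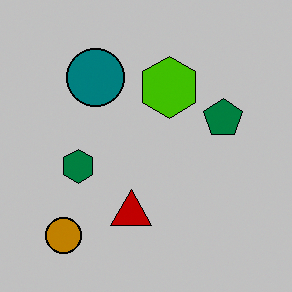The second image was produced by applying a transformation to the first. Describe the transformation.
The second image is the first aggressively posterized.

Each flat color has snapped to a coarser quantized level — most visibly, the near-white background has dropped to a flat grey.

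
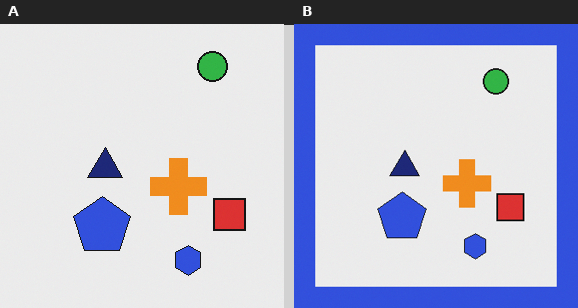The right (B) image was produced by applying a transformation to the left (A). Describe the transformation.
The right (B) image is the left (A) framed with a blue border.

A solid blue frame runs around the edge of the right (B) image, with the content slightly shrunk inside it.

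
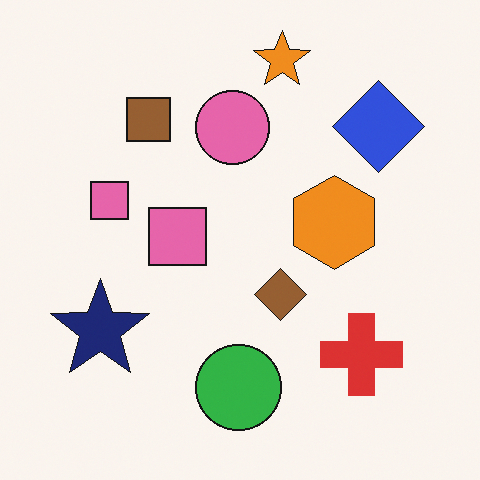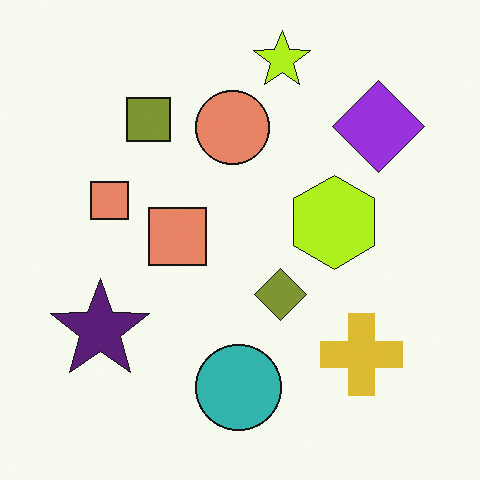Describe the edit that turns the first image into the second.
Hue-shifted by a small amount.

Every shape's color has rotated by the same amount around the hue wheel — a uniform hue shift.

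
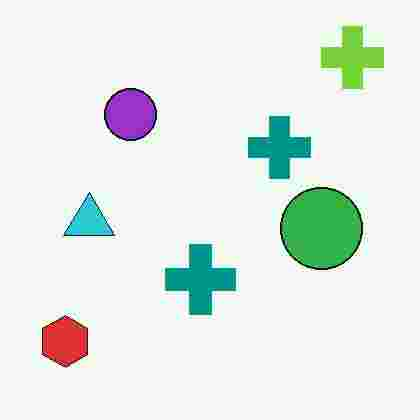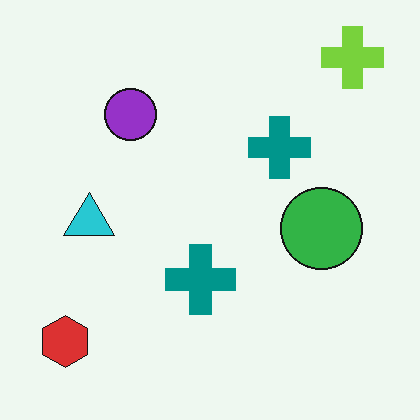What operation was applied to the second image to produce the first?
The first image is the second heavily JPEG-compressed with obvious blocking artifacts.

Blocky 8×8 compression artifacts appear around shape edges and the flat background shows ringing — characteristic JPEG degradation.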